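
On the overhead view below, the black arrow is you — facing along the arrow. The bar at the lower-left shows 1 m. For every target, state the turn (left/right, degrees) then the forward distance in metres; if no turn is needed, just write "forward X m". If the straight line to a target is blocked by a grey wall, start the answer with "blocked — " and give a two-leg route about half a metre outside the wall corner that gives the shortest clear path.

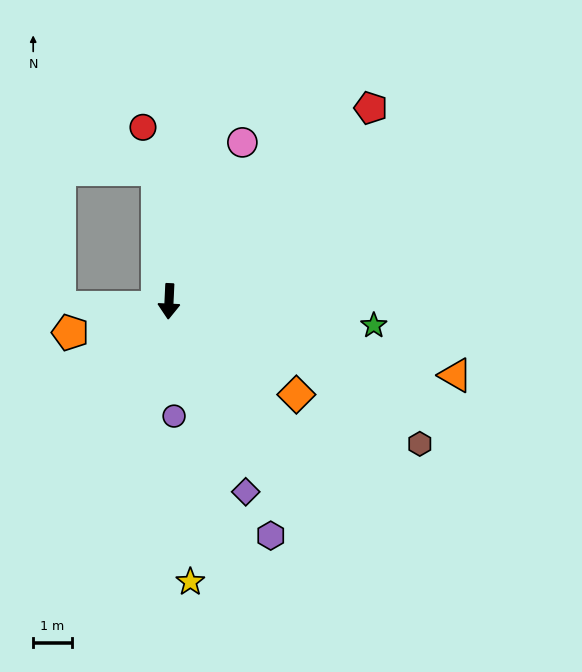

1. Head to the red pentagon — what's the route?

turn left 136°, forward 7.3 m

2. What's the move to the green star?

turn left 86°, forward 5.4 m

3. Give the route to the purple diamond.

turn left 25°, forward 5.3 m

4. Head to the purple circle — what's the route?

turn left 5°, forward 3.0 m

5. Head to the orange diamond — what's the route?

turn left 56°, forward 4.1 m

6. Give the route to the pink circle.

turn left 158°, forward 4.6 m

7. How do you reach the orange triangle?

turn left 78°, forward 7.7 m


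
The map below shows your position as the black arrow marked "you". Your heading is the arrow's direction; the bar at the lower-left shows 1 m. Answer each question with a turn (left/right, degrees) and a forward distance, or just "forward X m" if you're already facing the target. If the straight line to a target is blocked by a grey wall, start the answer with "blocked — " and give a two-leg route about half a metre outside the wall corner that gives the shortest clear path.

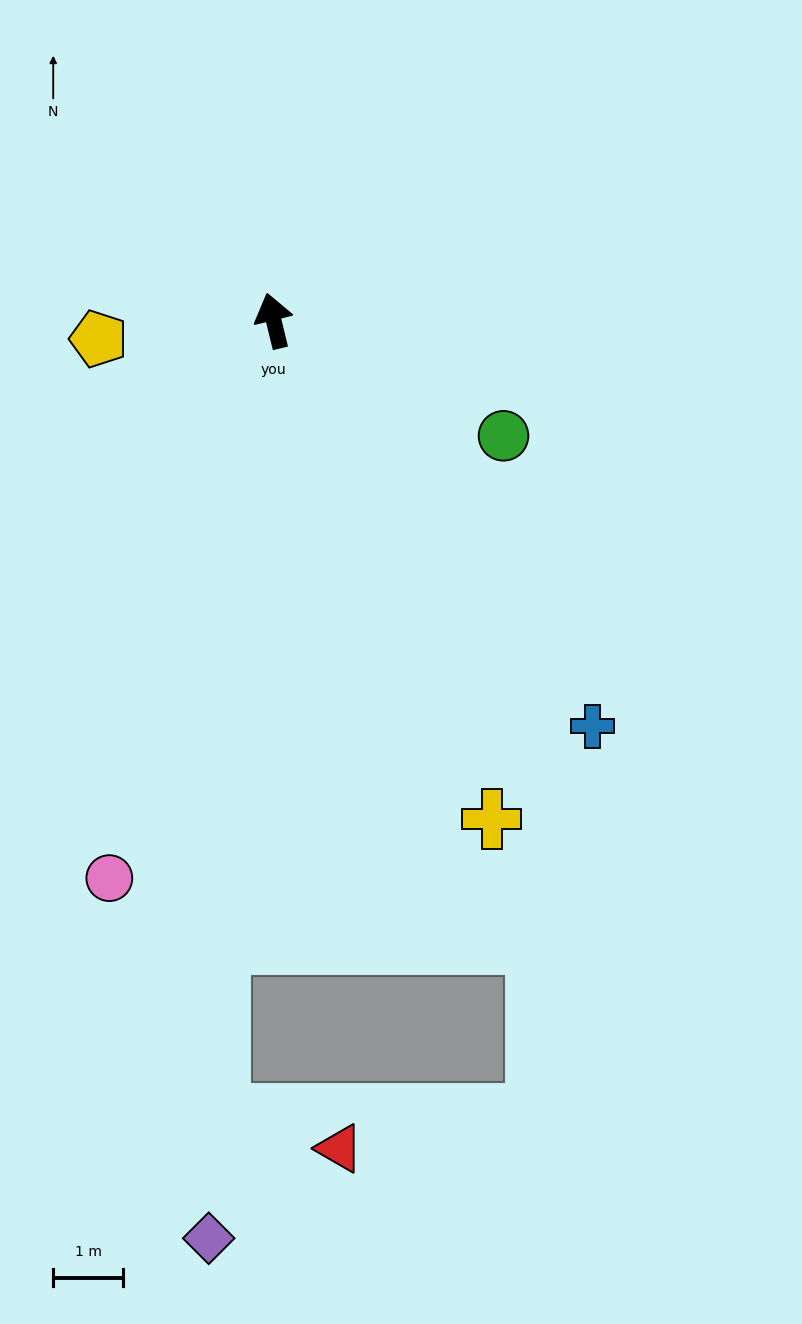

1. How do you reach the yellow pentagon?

turn left 82°, forward 2.5 m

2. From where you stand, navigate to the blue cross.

turn right 155°, forward 7.4 m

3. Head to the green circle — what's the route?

turn right 130°, forward 3.7 m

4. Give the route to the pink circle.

turn left 150°, forward 8.3 m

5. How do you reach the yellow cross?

turn right 170°, forward 7.8 m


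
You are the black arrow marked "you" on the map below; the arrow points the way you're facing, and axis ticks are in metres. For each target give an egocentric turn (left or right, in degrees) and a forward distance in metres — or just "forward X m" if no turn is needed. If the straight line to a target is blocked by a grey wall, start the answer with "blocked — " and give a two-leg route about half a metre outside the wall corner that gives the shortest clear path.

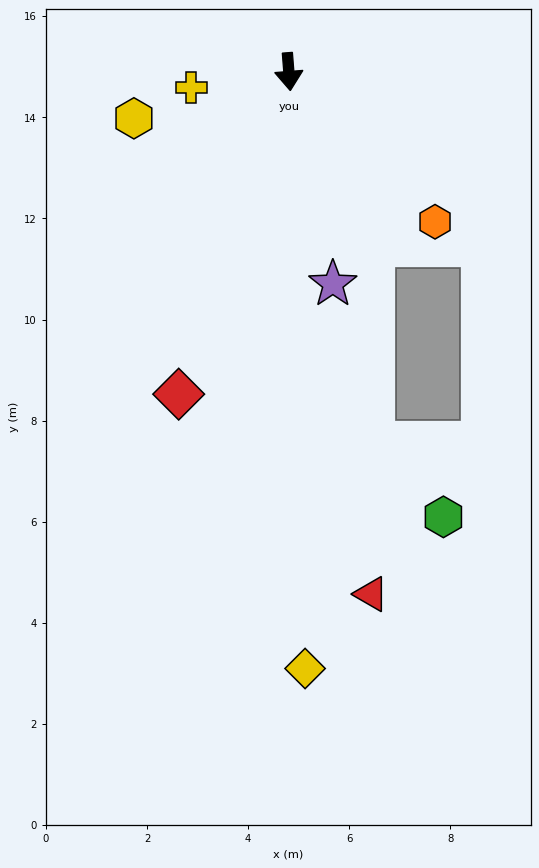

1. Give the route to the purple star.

turn left 7°, forward 4.3 m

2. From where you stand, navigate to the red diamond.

turn right 23°, forward 6.7 m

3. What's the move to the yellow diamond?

turn right 3°, forward 11.8 m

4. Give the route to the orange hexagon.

turn left 40°, forward 4.1 m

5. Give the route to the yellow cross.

turn right 85°, forward 2.0 m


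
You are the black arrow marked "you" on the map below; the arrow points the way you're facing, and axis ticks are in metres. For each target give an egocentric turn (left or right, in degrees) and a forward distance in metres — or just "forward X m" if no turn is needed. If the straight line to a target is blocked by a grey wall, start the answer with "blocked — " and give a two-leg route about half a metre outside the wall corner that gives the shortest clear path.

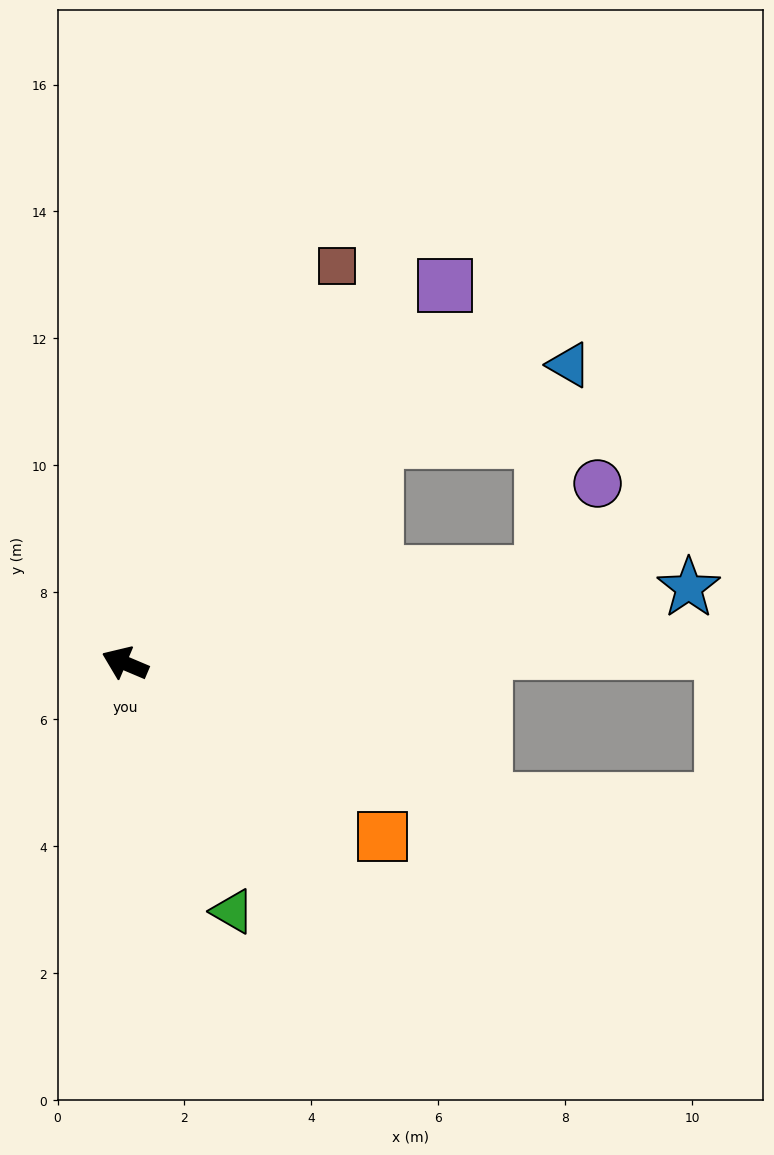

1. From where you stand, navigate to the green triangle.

turn left 136°, forward 4.3 m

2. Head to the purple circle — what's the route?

blocked — turn right 145°, forward 6.7 m, then turn left 46°, forward 1.7 m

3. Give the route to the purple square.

turn right 107°, forward 7.8 m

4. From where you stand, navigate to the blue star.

turn right 149°, forward 9.0 m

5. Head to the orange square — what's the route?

turn left 169°, forward 4.9 m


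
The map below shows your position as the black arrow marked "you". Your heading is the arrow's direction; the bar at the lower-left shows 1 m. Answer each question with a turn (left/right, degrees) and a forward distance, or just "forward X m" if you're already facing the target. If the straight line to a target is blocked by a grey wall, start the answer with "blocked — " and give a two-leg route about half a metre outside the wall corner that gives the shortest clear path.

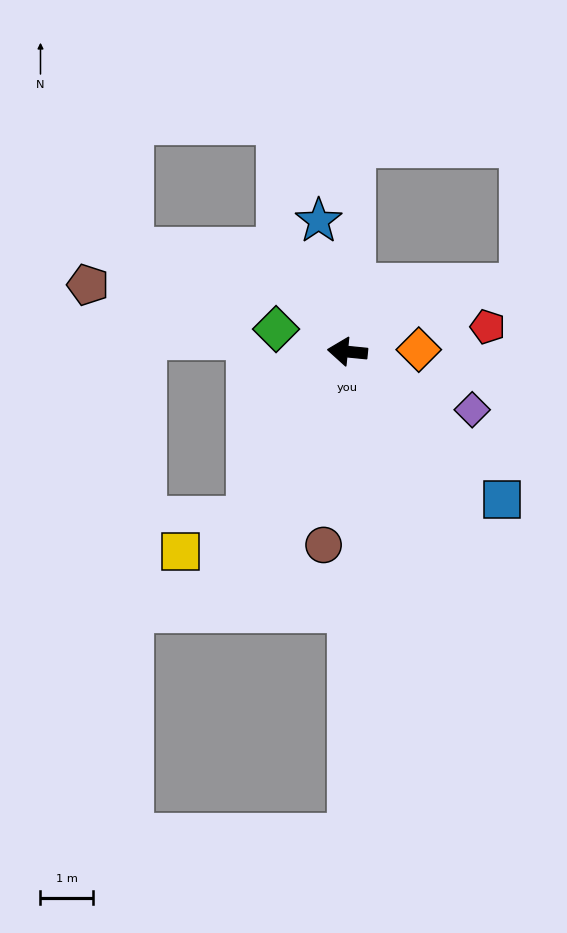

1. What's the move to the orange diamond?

turn right 173°, forward 1.4 m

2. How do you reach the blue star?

turn right 72°, forward 2.6 m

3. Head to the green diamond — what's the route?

turn right 12°, forward 1.4 m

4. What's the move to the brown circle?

turn left 89°, forward 3.7 m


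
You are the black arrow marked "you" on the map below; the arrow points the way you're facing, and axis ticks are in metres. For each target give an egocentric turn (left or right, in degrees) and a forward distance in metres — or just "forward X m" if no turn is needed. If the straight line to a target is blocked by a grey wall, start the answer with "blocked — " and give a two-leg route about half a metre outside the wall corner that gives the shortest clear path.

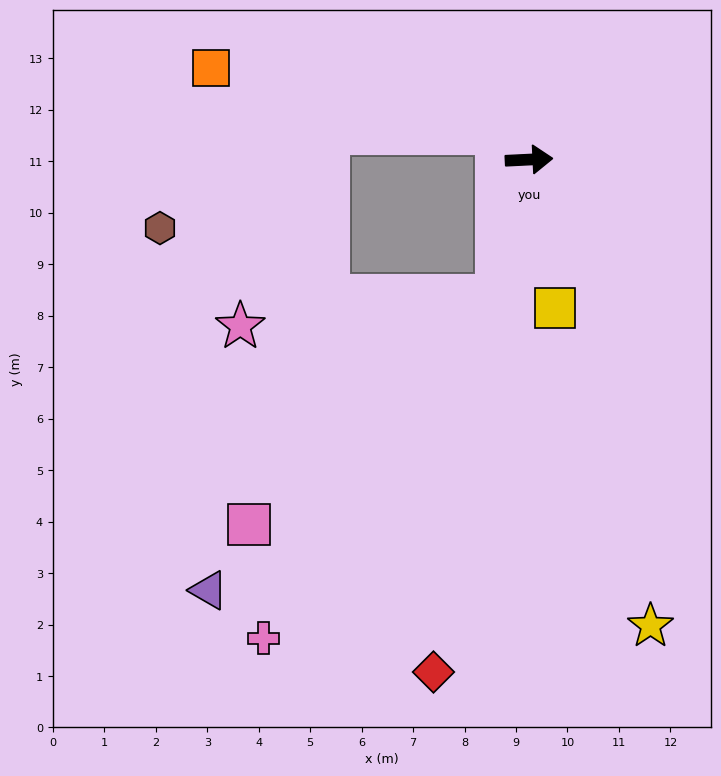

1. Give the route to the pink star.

blocked — turn right 106°, forward 2.7 m, then turn right 70°, forward 5.0 m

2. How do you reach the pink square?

blocked — turn right 106°, forward 2.7 m, then turn right 34°, forward 6.6 m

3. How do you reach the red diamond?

turn right 103°, forward 10.1 m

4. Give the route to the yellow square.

turn right 83°, forward 2.9 m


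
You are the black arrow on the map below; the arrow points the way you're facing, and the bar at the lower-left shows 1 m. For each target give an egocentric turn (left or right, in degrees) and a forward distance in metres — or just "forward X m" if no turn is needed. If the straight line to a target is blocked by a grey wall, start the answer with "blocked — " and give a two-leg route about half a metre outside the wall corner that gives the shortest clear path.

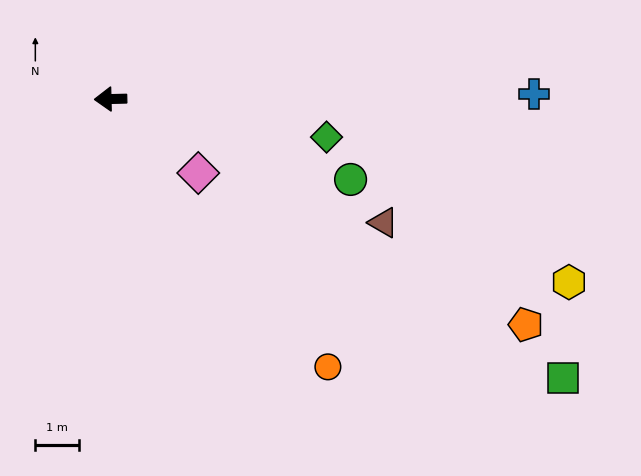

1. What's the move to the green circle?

turn left 160°, forward 5.8 m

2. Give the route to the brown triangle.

turn left 154°, forward 6.9 m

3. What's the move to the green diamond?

turn left 169°, forward 5.0 m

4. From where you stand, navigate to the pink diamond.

turn left 138°, forward 2.6 m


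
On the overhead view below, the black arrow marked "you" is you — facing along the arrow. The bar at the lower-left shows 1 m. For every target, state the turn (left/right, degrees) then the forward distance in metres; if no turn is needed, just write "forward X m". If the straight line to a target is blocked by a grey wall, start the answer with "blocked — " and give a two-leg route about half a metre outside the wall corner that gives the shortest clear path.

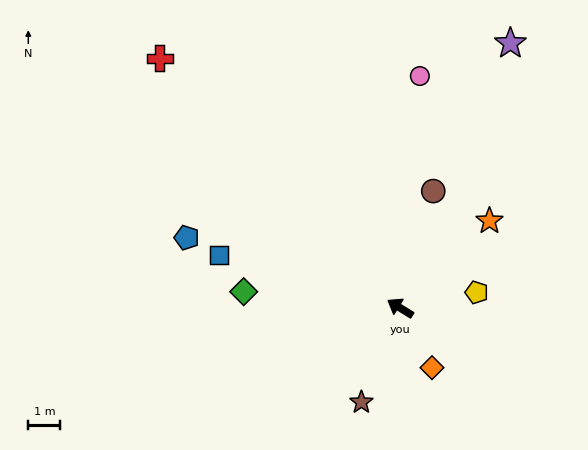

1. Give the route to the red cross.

turn right 14°, forward 10.8 m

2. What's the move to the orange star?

turn right 104°, forward 3.9 m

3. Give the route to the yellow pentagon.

turn right 137°, forward 2.4 m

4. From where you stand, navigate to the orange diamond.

turn left 150°, forward 2.1 m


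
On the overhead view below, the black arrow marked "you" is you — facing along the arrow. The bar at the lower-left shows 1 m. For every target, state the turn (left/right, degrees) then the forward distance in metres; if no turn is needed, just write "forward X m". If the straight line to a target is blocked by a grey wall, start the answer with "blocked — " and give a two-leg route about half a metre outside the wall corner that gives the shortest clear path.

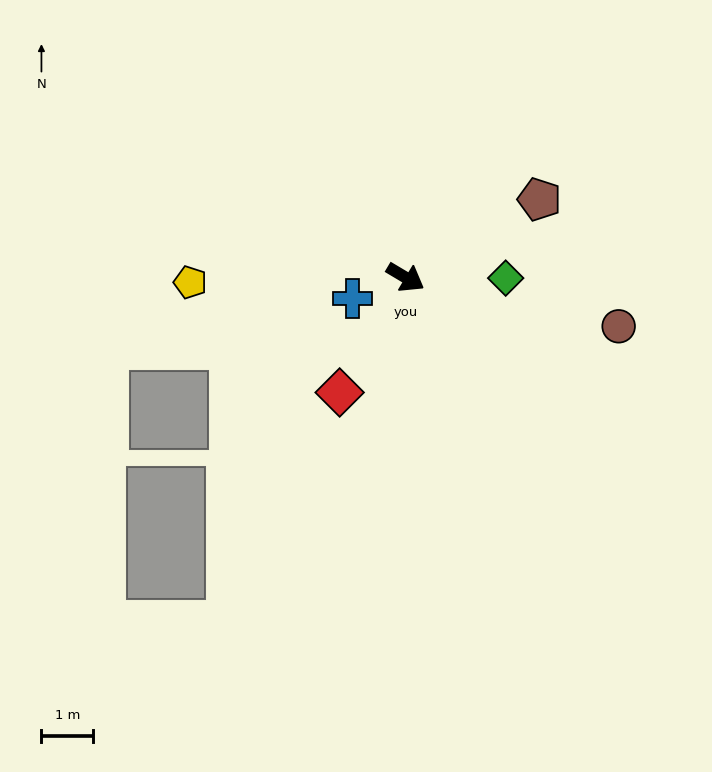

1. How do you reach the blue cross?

turn right 127°, forward 1.1 m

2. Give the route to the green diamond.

turn left 30°, forward 1.9 m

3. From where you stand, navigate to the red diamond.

turn right 89°, forward 2.6 m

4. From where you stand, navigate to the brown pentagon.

turn left 61°, forward 3.0 m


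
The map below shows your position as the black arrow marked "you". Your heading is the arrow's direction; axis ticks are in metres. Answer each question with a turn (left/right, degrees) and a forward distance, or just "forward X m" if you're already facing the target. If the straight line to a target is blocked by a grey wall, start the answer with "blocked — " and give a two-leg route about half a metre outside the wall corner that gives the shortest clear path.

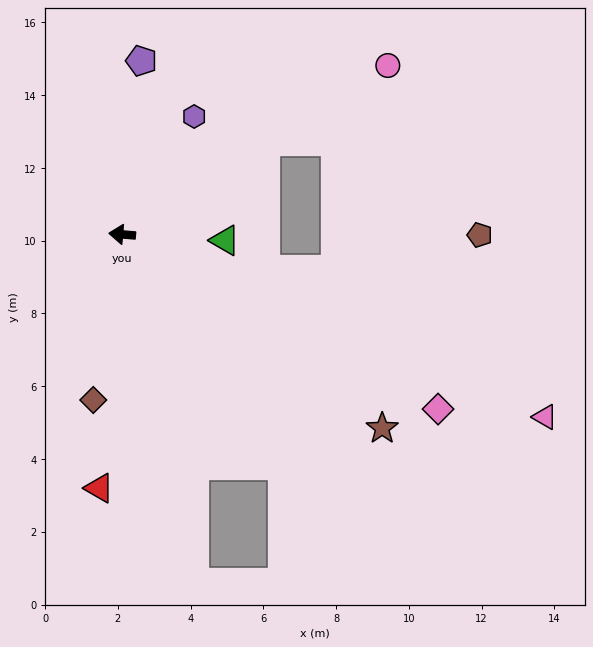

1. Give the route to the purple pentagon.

turn right 91°, forward 4.8 m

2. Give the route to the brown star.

turn left 148°, forward 8.9 m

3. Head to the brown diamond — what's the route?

turn left 85°, forward 4.6 m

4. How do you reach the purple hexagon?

turn right 117°, forward 3.8 m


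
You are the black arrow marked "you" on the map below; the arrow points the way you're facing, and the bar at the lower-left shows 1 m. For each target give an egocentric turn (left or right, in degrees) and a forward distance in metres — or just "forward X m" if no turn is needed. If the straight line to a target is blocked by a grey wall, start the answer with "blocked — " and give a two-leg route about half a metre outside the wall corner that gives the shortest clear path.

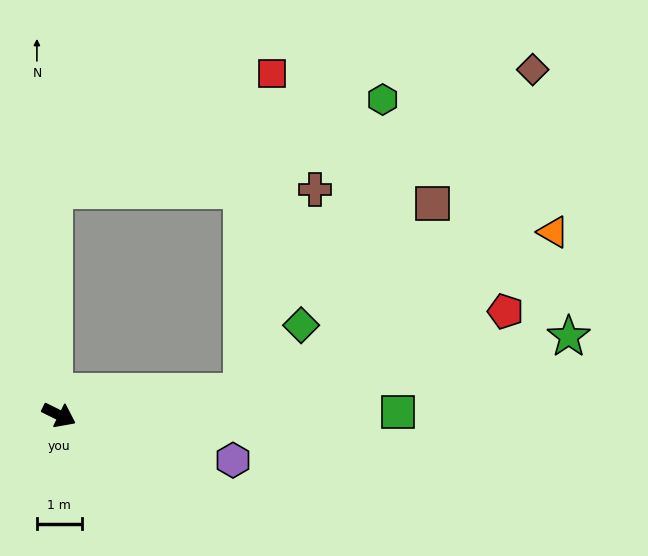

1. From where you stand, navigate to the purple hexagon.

turn left 12°, forward 4.0 m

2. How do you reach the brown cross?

blocked — turn left 33°, forward 4.1 m, then turn left 64°, forward 4.8 m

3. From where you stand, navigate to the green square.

turn left 27°, forward 7.5 m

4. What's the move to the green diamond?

blocked — turn left 33°, forward 4.1 m, then turn left 42°, forward 2.0 m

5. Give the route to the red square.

blocked — turn left 33°, forward 4.1 m, then turn left 78°, forward 7.1 m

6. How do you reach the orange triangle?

blocked — turn left 33°, forward 4.1 m, then turn left 21°, forward 7.8 m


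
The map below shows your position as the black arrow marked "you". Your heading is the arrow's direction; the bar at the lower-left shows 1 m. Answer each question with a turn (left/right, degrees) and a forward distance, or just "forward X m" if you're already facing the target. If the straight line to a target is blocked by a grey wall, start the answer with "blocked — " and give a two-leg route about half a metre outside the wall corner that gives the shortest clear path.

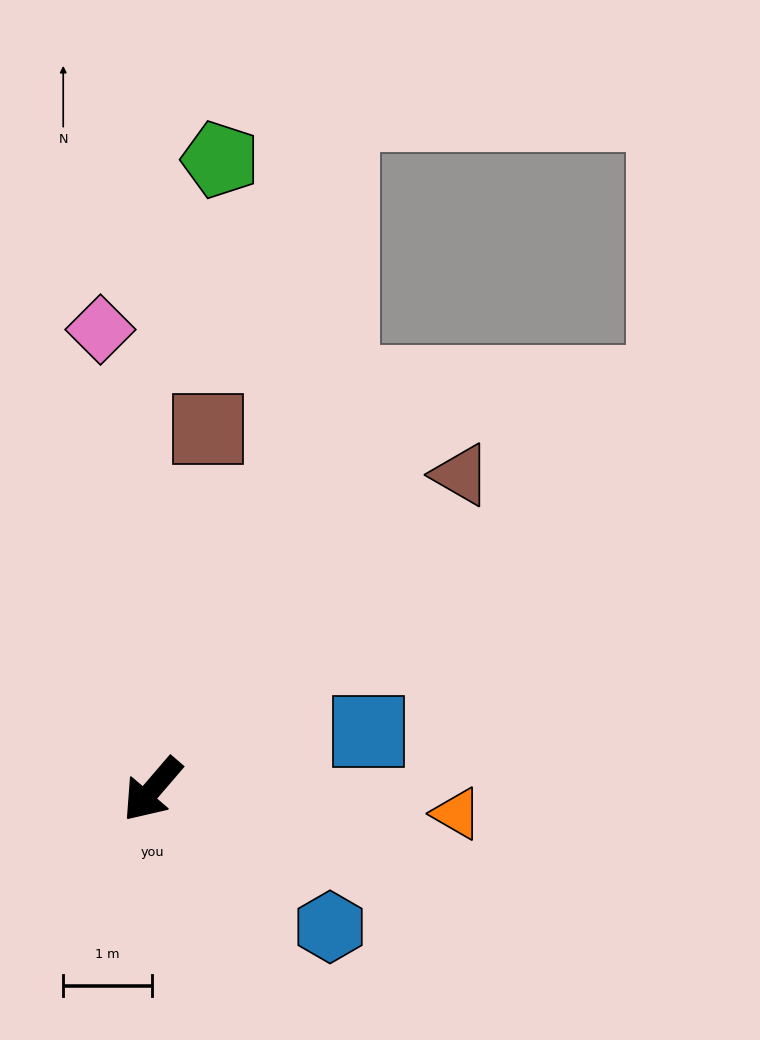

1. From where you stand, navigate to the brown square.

turn right 148°, forward 4.1 m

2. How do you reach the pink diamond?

turn right 133°, forward 5.2 m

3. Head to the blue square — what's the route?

turn left 146°, forward 2.5 m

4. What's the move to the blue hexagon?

turn left 93°, forward 2.5 m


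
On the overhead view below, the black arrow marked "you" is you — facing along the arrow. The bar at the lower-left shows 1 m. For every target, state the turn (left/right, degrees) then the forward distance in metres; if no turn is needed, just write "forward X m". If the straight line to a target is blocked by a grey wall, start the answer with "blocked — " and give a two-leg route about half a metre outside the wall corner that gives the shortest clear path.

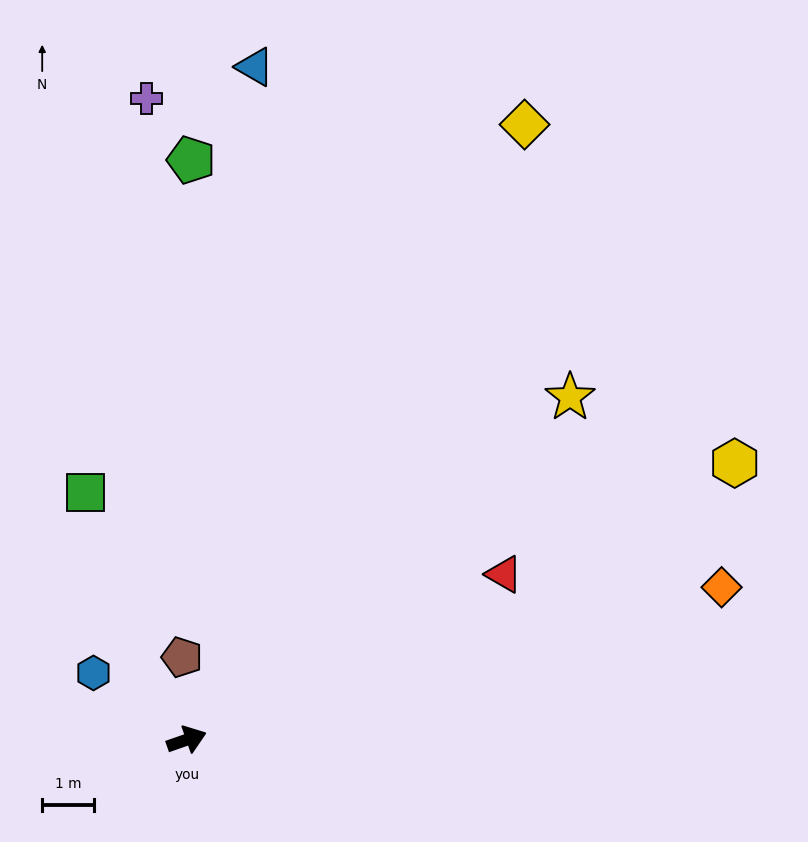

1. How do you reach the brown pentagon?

turn left 74°, forward 1.6 m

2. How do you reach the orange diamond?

turn right 3°, forward 10.7 m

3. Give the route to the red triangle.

turn left 8°, forward 6.9 m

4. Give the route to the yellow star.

turn left 22°, forward 9.9 m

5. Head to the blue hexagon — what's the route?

turn left 125°, forward 2.2 m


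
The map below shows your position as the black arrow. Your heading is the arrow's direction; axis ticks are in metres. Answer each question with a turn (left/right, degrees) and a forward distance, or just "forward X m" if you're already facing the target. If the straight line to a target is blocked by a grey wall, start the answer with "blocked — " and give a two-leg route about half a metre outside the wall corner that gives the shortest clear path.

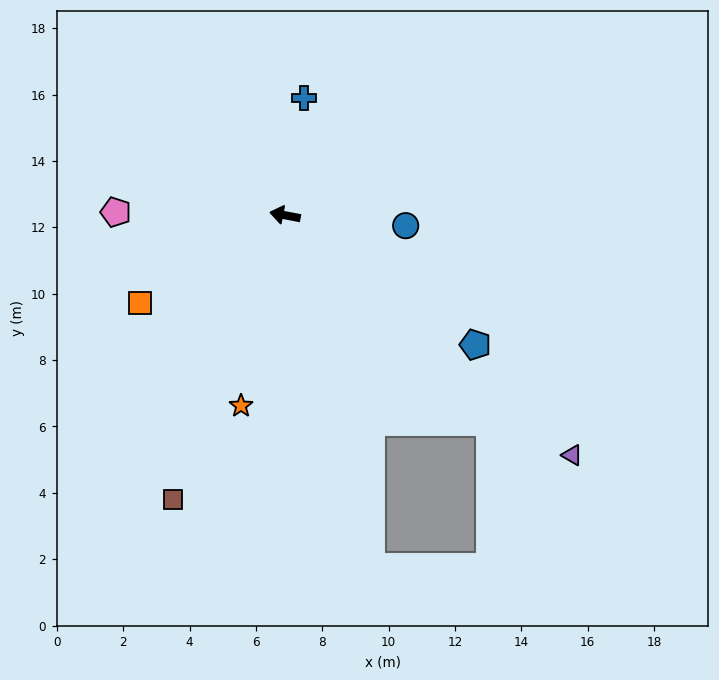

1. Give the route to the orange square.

turn left 42°, forward 5.1 m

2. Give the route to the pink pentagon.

turn left 10°, forward 5.1 m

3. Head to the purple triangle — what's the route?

turn left 151°, forward 11.3 m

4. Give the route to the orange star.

turn left 88°, forward 5.9 m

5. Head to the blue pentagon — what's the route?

turn left 157°, forward 6.9 m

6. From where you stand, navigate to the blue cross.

turn right 88°, forward 3.6 m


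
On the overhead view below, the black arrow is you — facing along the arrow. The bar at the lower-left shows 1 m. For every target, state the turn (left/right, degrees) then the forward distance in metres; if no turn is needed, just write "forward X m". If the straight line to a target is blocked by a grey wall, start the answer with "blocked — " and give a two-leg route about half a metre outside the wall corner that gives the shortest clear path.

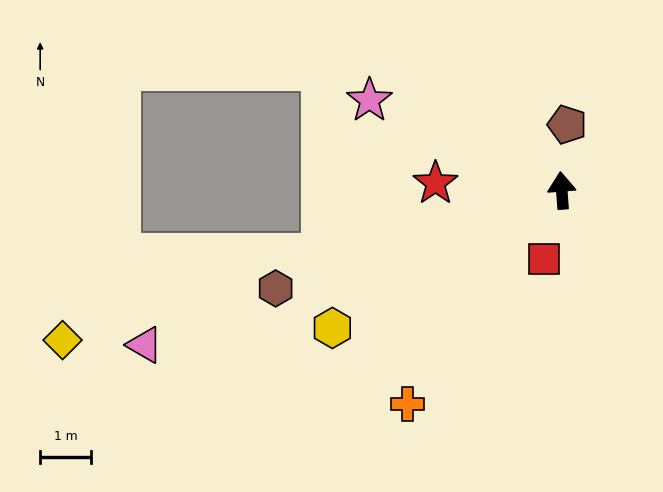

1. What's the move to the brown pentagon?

turn right 9°, forward 1.3 m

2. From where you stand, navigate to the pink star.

turn left 61°, forward 4.2 m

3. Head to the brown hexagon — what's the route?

turn left 105°, forward 6.0 m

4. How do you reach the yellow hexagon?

turn left 117°, forward 5.3 m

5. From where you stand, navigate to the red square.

turn left 161°, forward 1.4 m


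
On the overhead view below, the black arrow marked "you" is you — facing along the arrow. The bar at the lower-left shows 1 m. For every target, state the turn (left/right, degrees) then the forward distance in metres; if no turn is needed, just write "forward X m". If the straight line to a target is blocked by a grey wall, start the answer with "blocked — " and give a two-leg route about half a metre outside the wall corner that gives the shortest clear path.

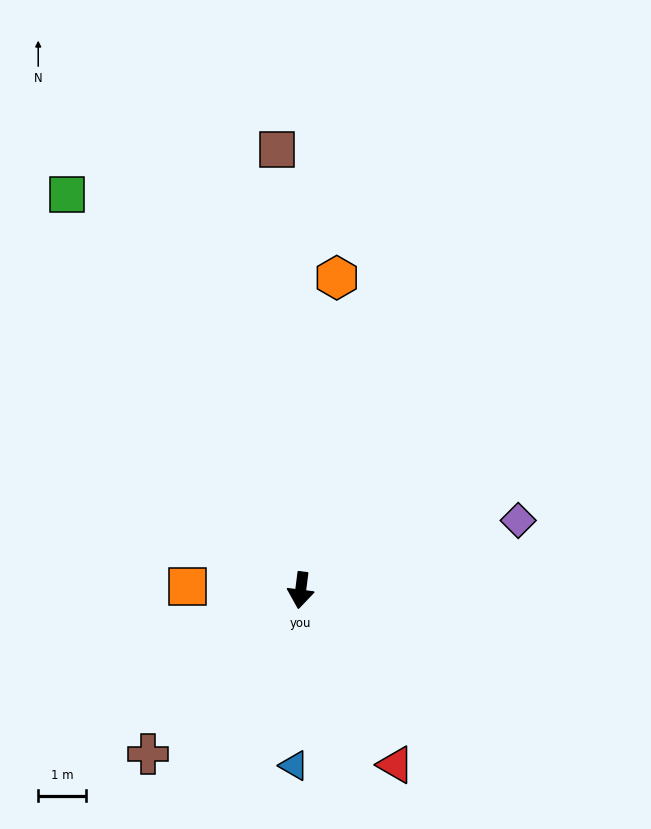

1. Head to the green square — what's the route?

turn right 142°, forward 9.5 m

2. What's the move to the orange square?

turn right 85°, forward 2.3 m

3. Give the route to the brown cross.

turn right 36°, forward 4.6 m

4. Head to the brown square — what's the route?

turn right 170°, forward 9.1 m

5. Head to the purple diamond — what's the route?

turn left 115°, forward 4.7 m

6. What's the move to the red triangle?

turn left 36°, forward 4.1 m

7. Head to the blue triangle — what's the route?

turn left 5°, forward 3.6 m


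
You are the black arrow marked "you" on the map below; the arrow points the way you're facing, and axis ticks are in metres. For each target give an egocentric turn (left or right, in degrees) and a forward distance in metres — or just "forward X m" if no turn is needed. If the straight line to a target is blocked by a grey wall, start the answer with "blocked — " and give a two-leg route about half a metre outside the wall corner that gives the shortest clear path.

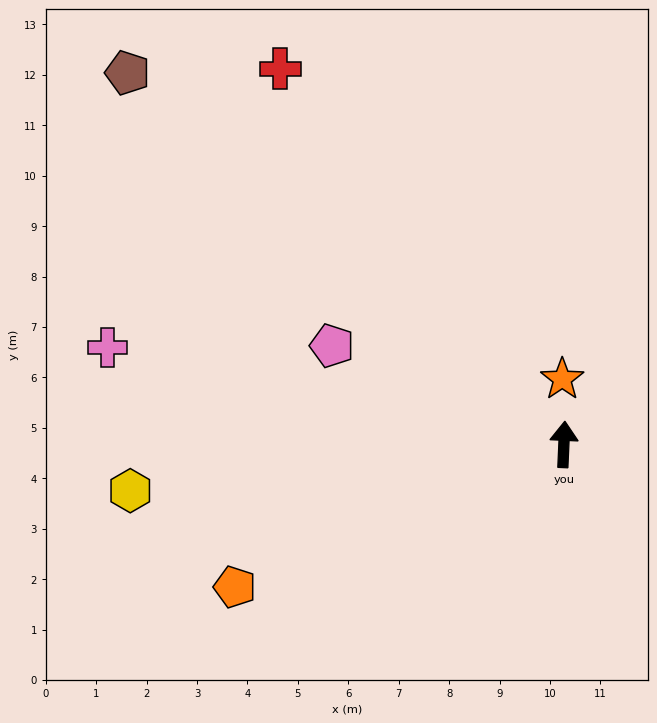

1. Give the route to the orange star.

turn left 4°, forward 1.3 m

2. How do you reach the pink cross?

turn left 81°, forward 9.3 m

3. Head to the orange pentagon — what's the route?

turn left 116°, forward 7.1 m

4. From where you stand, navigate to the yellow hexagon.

turn left 99°, forward 8.6 m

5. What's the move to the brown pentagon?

turn left 52°, forward 11.4 m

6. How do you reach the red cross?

turn left 40°, forward 9.3 m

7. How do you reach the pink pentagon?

turn left 69°, forward 5.0 m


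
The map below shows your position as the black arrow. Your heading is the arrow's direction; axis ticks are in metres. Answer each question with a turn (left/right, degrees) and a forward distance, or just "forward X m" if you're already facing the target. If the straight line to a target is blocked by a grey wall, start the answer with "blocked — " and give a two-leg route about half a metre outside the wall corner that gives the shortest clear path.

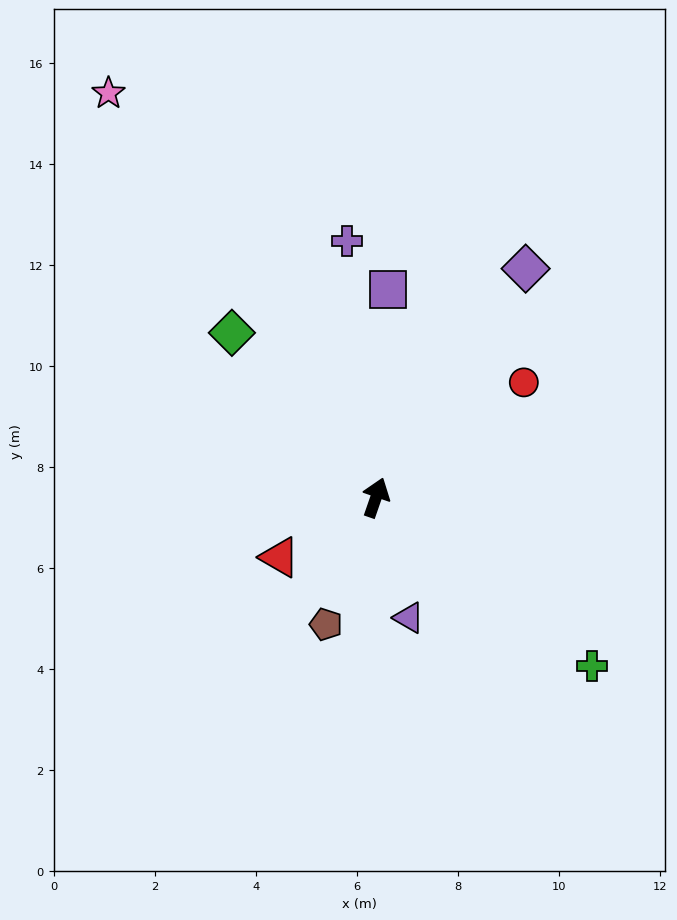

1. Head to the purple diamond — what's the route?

turn right 14°, forward 5.4 m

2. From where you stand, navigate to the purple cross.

turn left 26°, forward 5.1 m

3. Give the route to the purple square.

turn left 16°, forward 4.1 m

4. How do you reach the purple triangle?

turn right 146°, forward 2.5 m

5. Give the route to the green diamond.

turn left 60°, forward 4.3 m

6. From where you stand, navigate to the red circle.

turn right 33°, forward 3.7 m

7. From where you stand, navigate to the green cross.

turn right 109°, forward 5.4 m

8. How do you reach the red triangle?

turn left 141°, forward 2.2 m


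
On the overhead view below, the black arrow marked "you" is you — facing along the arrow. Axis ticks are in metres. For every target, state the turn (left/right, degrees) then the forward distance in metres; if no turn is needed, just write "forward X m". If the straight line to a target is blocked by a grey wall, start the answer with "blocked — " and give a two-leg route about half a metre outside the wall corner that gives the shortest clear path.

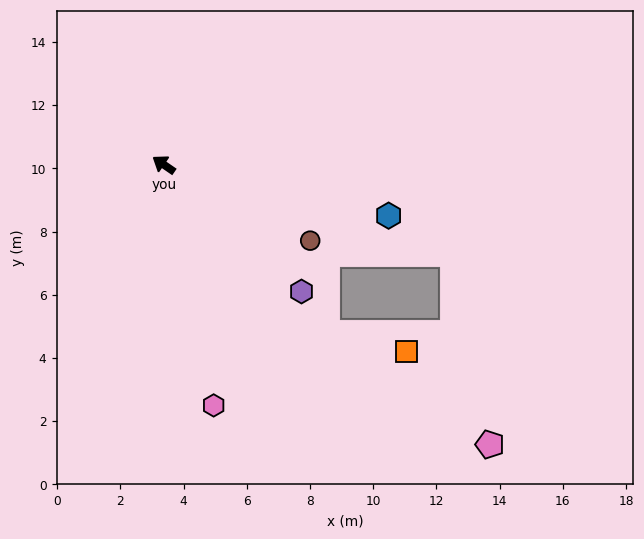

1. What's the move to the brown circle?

turn right 173°, forward 5.2 m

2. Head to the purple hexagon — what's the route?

turn left 172°, forward 5.9 m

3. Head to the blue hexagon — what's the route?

turn right 158°, forward 7.3 m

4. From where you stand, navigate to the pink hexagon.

turn left 136°, forward 7.8 m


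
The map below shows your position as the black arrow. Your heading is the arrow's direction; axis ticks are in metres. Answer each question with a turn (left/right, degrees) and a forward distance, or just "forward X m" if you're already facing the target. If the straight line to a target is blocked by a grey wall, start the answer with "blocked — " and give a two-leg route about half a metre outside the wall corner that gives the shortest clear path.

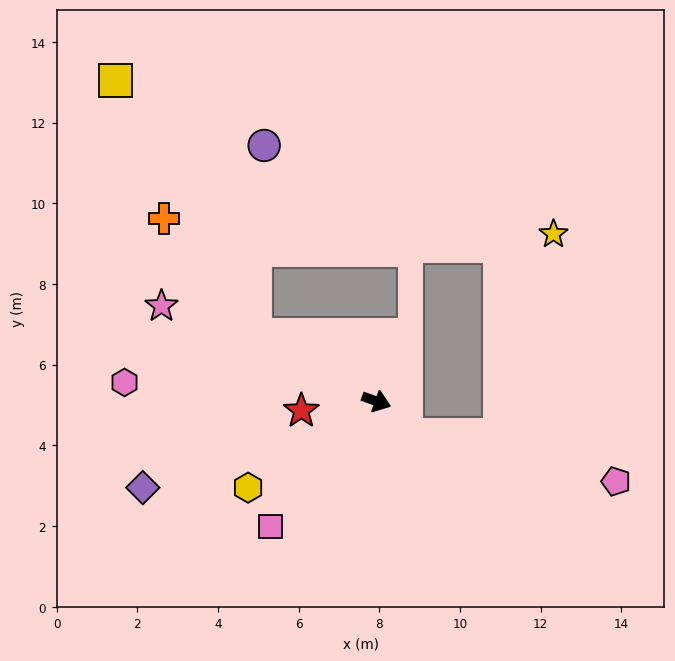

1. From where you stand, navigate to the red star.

turn right 153°, forward 1.9 m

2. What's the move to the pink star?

turn left 176°, forward 5.8 m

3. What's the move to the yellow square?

blocked — turn left 171°, forward 3.4 m, then turn right 33°, forward 7.2 m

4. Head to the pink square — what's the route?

turn right 111°, forward 4.1 m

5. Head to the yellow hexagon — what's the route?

turn right 126°, forward 3.8 m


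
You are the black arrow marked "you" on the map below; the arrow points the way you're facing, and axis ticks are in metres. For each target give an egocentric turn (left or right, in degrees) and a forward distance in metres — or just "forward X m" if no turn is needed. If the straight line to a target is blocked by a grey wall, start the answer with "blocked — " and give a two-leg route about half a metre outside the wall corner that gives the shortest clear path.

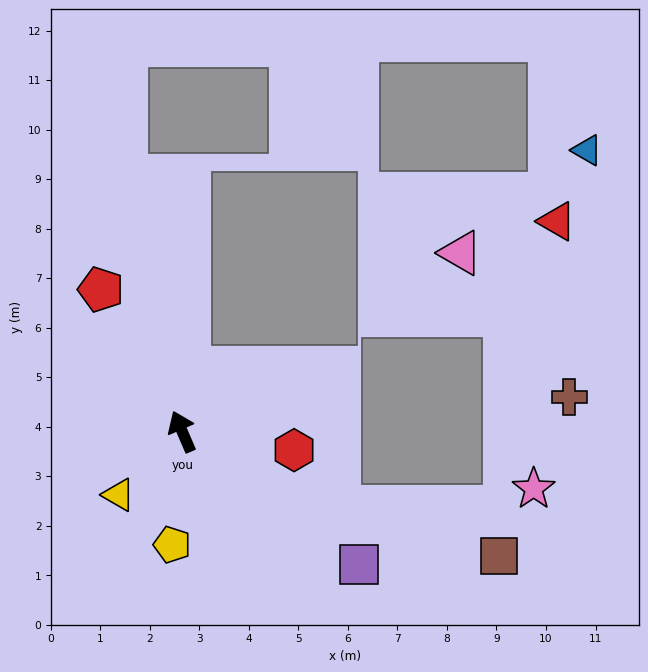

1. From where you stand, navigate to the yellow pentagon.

turn left 152°, forward 2.3 m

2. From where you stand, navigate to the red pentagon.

turn left 6°, forward 3.3 m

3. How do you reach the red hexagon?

turn right 123°, forward 2.3 m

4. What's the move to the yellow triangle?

turn left 112°, forward 1.8 m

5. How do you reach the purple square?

turn right 150°, forward 4.5 m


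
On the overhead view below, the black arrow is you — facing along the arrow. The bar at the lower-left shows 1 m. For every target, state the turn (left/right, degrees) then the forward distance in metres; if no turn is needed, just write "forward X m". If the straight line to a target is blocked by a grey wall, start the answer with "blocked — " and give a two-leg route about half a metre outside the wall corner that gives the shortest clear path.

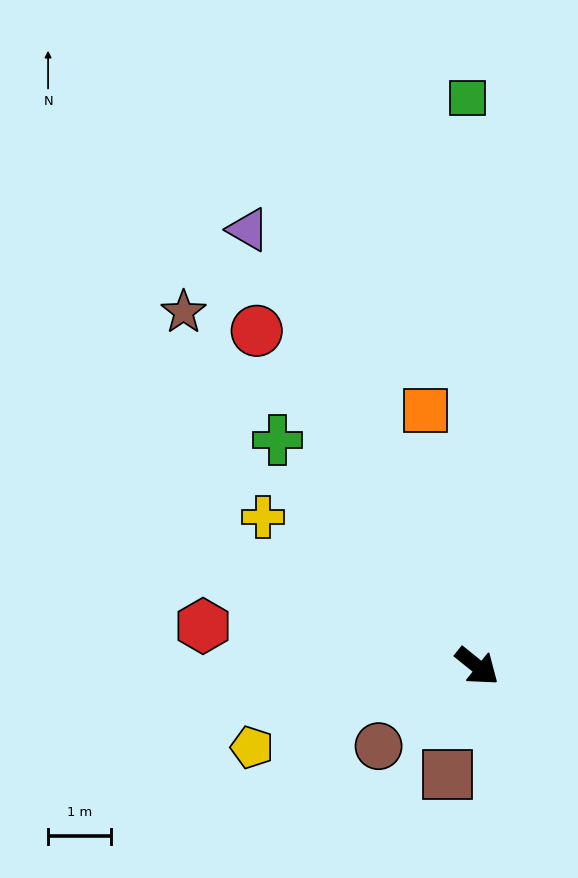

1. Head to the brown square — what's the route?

turn right 67°, forward 1.8 m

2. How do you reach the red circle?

turn left 162°, forward 6.4 m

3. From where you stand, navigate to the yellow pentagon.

turn right 121°, forward 3.8 m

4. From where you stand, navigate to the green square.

turn left 130°, forward 9.0 m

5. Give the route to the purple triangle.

turn left 157°, forward 7.8 m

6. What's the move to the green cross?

turn left 170°, forward 4.8 m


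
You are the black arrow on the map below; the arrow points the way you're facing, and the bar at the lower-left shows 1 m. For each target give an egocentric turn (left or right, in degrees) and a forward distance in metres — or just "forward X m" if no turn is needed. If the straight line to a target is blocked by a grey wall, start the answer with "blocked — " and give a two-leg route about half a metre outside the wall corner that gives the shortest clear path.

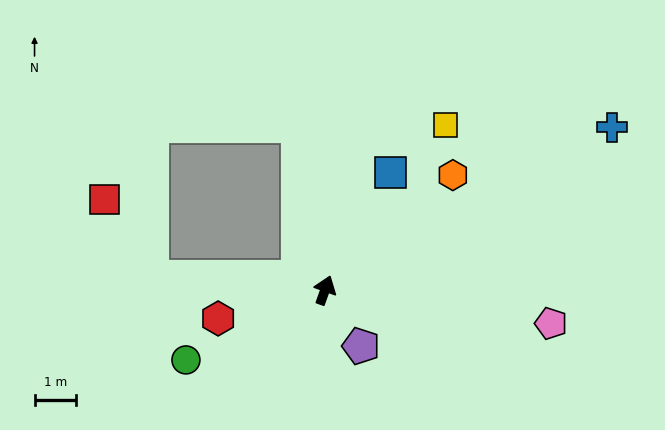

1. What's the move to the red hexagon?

turn left 125°, forward 2.7 m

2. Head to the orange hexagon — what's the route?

turn right 28°, forward 4.1 m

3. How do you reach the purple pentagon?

turn right 128°, forward 1.6 m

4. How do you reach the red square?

blocked — turn left 106°, forward 4.2 m, then turn right 55°, forward 2.2 m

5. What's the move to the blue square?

turn right 9°, forward 3.2 m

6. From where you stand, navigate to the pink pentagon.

turn right 79°, forward 5.5 m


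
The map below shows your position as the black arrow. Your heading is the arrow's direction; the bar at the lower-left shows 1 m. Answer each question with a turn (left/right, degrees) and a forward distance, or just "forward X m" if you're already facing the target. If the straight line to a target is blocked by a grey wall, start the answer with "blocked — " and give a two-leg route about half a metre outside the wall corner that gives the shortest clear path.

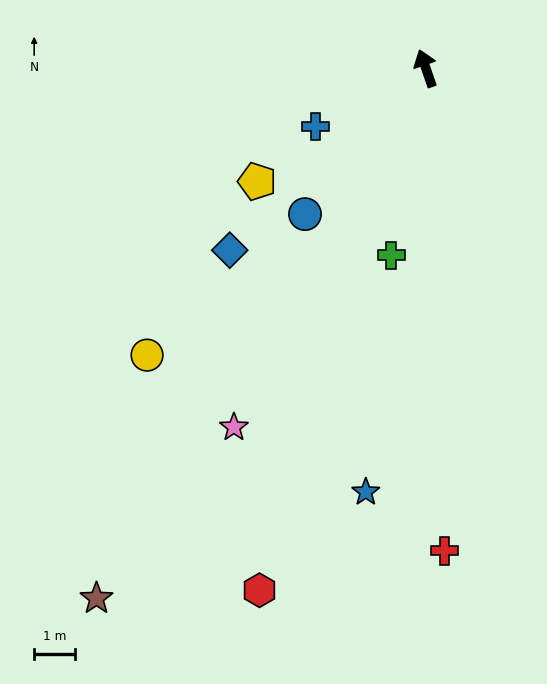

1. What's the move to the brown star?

turn left 129°, forward 15.3 m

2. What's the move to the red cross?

turn left 163°, forward 11.8 m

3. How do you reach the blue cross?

turn left 99°, forward 3.1 m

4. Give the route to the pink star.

turn left 133°, forward 10.0 m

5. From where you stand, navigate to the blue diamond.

turn left 114°, forward 6.6 m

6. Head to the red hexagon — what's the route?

turn left 143°, forward 13.4 m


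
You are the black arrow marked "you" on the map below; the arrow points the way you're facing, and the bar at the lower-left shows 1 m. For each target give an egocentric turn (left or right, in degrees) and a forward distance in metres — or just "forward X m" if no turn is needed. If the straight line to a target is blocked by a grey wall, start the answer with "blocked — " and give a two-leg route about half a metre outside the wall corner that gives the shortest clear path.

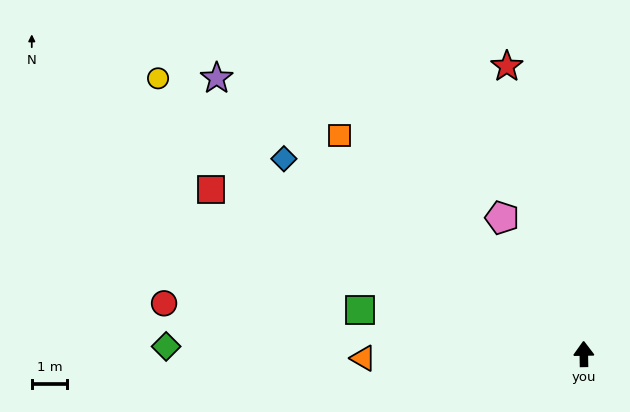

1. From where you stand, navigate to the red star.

turn left 14°, forward 8.4 m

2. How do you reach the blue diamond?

turn left 56°, forward 10.1 m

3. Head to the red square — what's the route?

turn left 65°, forward 11.5 m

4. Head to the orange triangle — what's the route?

turn left 90°, forward 6.3 m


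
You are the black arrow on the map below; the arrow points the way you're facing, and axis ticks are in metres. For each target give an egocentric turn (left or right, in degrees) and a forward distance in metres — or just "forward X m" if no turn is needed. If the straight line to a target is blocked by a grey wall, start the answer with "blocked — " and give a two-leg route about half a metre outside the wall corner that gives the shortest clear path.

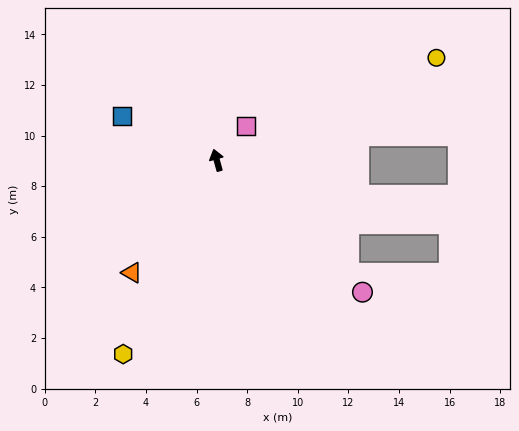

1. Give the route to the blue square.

turn left 49°, forward 4.1 m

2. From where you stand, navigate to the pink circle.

turn right 148°, forward 7.8 m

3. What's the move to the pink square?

turn right 56°, forward 1.8 m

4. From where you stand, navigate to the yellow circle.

turn right 81°, forward 9.6 m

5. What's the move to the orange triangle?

turn left 127°, forward 5.6 m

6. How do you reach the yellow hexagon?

turn left 139°, forward 8.5 m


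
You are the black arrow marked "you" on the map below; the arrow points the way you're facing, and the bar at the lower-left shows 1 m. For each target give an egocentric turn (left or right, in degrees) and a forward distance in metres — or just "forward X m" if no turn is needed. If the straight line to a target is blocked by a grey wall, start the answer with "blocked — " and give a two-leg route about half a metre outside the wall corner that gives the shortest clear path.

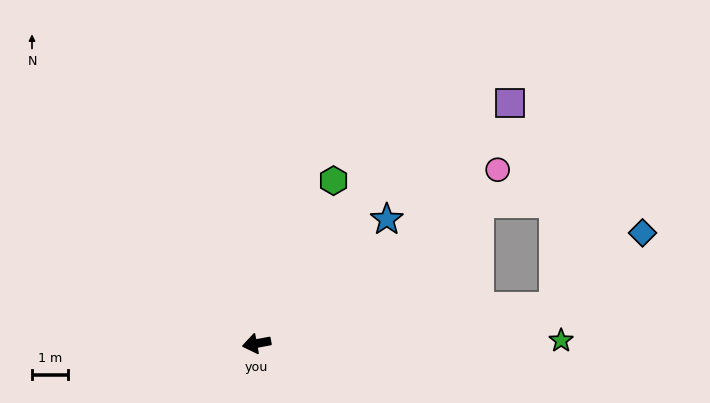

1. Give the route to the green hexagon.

turn right 126°, forward 4.9 m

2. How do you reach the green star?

turn left 170°, forward 8.4 m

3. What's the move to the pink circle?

turn right 155°, forward 8.2 m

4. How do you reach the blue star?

turn right 147°, forward 4.9 m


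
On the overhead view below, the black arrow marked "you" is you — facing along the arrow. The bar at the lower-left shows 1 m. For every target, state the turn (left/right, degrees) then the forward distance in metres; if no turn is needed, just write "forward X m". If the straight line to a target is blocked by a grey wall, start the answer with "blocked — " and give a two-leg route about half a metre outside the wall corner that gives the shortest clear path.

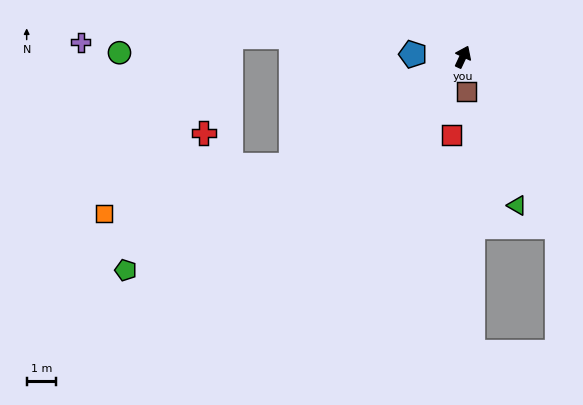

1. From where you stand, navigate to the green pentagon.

turn left 147°, forward 13.4 m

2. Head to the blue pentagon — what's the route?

turn left 112°, forward 1.7 m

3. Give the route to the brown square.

turn right 149°, forward 1.2 m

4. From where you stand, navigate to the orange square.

blocked — turn left 147°, forward 6.8 m, then turn right 17°, forward 6.5 m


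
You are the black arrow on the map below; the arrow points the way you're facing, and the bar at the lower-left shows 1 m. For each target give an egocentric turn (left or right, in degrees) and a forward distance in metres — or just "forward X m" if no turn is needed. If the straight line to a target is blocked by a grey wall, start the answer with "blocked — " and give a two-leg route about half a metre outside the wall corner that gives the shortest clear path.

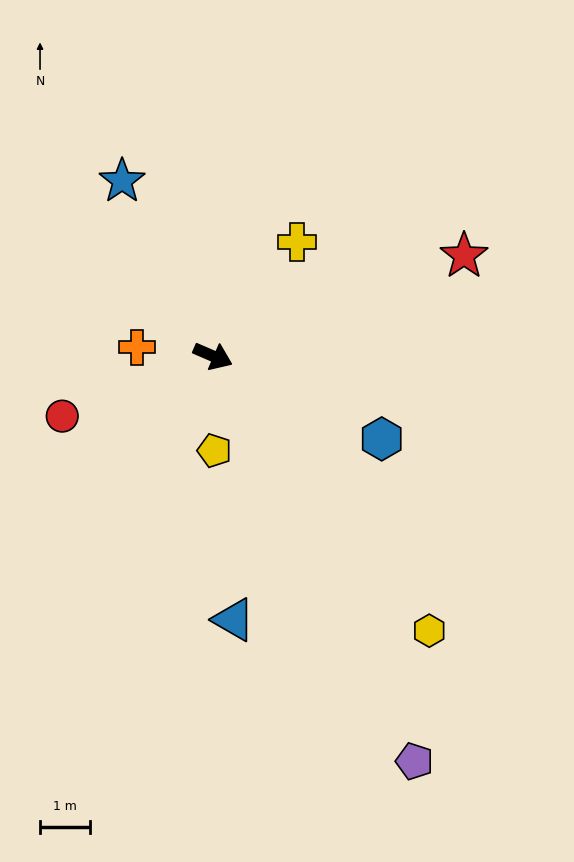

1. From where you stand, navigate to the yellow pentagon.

turn right 66°, forward 1.9 m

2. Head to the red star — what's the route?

turn left 45°, forward 5.4 m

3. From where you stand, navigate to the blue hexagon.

turn right 3°, forward 3.7 m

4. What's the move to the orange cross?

turn right 163°, forward 1.5 m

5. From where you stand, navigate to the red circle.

turn right 135°, forward 3.2 m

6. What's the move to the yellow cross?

turn left 77°, forward 2.8 m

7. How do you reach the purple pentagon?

turn right 40°, forward 9.0 m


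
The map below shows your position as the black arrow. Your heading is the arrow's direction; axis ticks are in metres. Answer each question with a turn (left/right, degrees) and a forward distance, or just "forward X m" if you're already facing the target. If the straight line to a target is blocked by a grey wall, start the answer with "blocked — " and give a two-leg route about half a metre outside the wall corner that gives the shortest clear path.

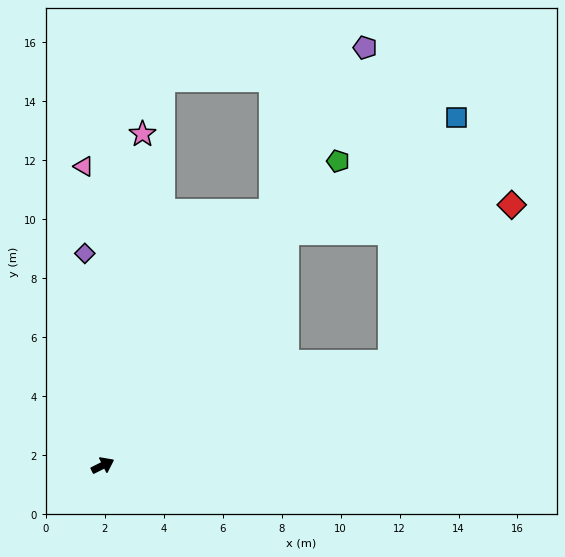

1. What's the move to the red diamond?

blocked — turn right 7°, forward 10.4 m, then turn left 33°, forward 6.7 m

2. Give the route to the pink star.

turn left 57°, forward 11.3 m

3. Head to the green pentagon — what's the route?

turn left 26°, forward 13.1 m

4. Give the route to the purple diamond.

turn left 68°, forward 7.2 m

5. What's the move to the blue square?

blocked — turn left 25°, forward 10.0 m, then turn right 18°, forward 7.0 m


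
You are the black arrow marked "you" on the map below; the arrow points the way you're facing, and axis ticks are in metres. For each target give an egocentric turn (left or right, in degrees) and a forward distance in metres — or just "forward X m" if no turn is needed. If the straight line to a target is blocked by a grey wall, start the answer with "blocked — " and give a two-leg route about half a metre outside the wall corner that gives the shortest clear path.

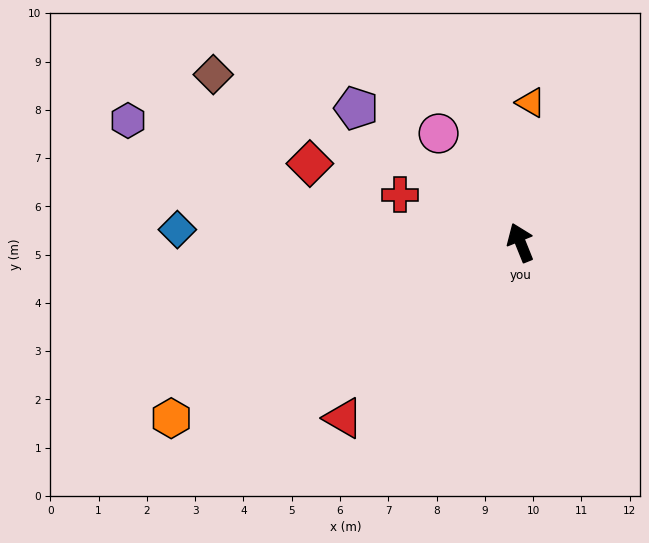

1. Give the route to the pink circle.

turn left 15°, forward 2.8 m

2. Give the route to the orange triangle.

turn right 26°, forward 2.9 m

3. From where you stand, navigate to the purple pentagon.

turn left 29°, forward 4.4 m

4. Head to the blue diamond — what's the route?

turn left 66°, forward 7.1 m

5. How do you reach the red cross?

turn left 46°, forward 2.7 m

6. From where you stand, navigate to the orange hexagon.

turn left 95°, forward 8.1 m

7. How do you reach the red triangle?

turn left 113°, forward 5.2 m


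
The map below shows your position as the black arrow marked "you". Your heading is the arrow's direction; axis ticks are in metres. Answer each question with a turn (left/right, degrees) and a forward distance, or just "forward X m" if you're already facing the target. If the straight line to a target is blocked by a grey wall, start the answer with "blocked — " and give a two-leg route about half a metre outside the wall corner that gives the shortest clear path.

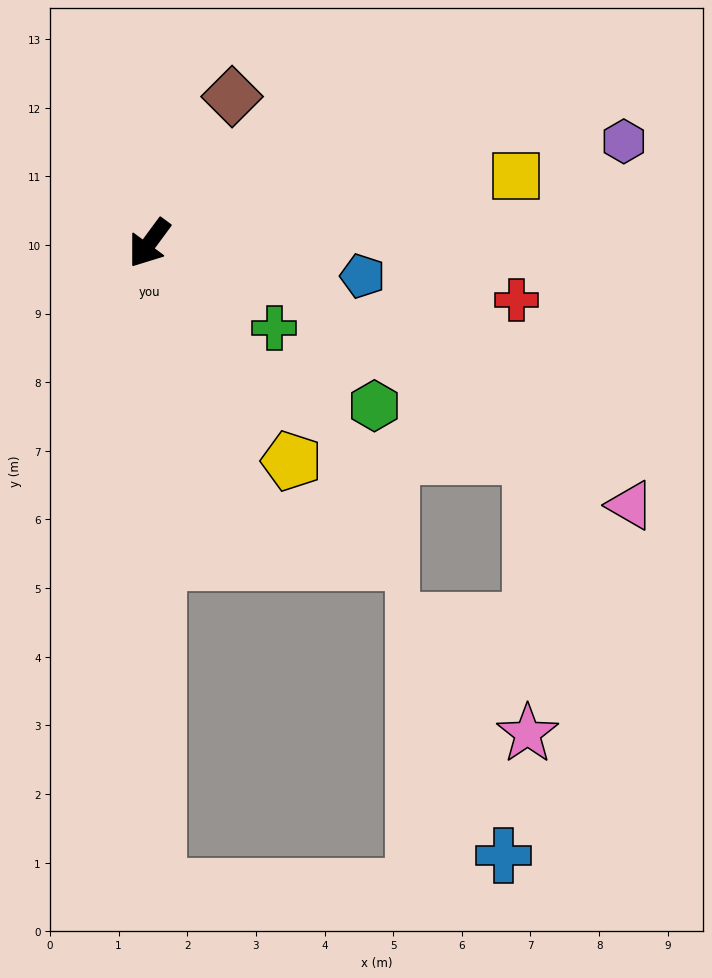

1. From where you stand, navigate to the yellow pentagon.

turn left 70°, forward 3.8 m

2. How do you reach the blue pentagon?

turn left 118°, forward 3.1 m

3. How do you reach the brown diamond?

turn right 173°, forward 2.5 m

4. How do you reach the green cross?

turn left 92°, forward 2.2 m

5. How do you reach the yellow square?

turn left 137°, forward 5.4 m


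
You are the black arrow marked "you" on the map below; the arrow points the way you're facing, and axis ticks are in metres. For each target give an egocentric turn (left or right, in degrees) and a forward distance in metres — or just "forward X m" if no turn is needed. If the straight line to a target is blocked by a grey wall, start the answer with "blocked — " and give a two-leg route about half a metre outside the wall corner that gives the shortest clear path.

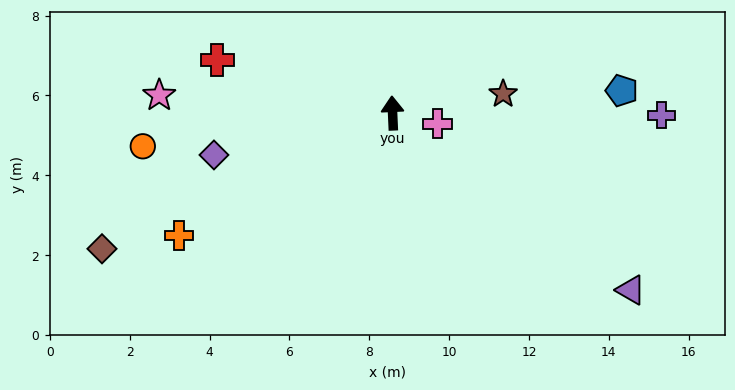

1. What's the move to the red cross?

turn left 71°, forward 4.6 m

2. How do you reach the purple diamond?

turn left 101°, forward 4.6 m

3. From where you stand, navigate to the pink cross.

turn right 106°, forward 1.2 m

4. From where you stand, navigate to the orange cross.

turn left 117°, forward 6.2 m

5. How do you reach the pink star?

turn left 83°, forward 5.9 m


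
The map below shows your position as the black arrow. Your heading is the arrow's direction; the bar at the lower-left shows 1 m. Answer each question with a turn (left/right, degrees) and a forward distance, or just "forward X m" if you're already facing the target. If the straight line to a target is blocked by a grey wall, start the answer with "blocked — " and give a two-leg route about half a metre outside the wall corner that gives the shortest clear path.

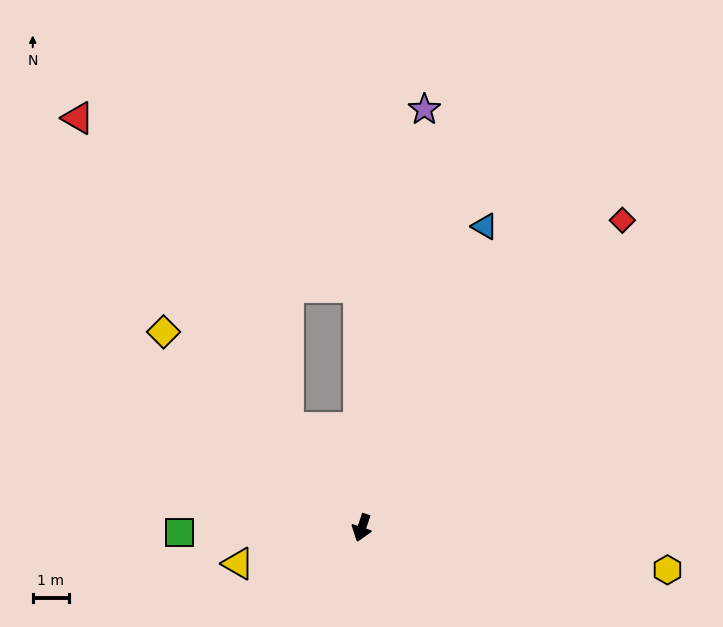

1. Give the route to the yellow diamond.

turn right 116°, forward 7.8 m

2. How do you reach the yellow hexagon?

turn left 101°, forward 8.6 m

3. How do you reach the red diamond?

turn left 158°, forward 11.2 m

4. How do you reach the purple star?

turn right 170°, forward 11.8 m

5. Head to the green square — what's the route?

turn right 70°, forward 5.1 m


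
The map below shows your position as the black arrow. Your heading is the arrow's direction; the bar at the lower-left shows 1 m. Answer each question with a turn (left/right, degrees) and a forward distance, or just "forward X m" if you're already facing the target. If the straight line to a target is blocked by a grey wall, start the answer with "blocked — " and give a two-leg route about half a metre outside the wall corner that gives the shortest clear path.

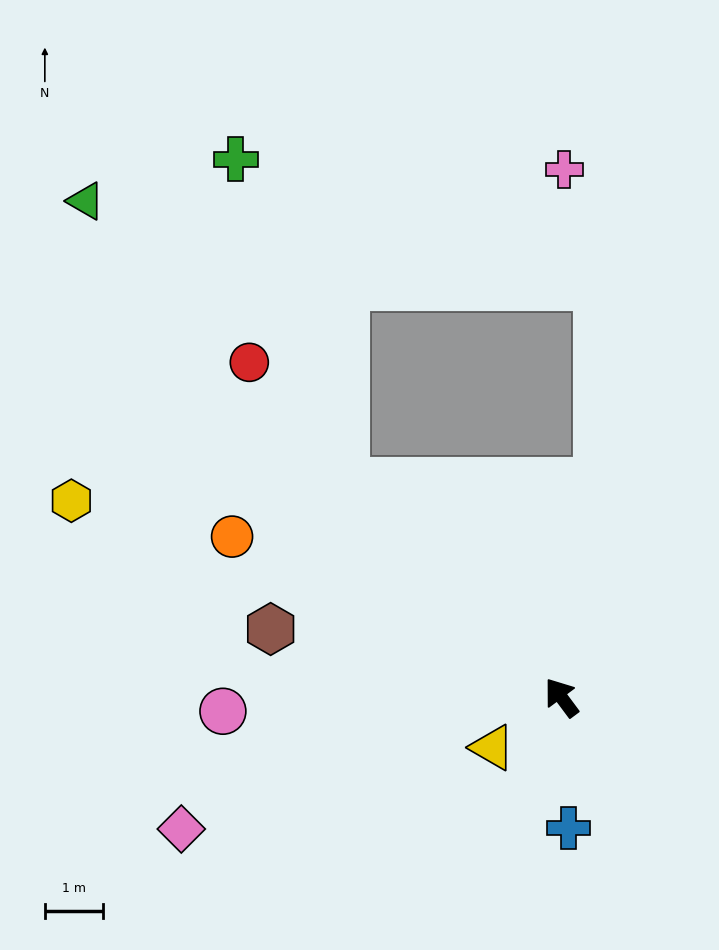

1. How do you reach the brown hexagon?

turn left 40°, forward 5.1 m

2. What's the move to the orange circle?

turn left 27°, forward 6.3 m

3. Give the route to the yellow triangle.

turn left 89°, forward 1.5 m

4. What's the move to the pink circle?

turn left 56°, forward 5.8 m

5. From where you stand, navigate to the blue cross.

turn left 146°, forward 2.3 m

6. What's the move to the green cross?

blocked — turn left 9°, forward 5.3 m, then turn right 27°, forward 5.9 m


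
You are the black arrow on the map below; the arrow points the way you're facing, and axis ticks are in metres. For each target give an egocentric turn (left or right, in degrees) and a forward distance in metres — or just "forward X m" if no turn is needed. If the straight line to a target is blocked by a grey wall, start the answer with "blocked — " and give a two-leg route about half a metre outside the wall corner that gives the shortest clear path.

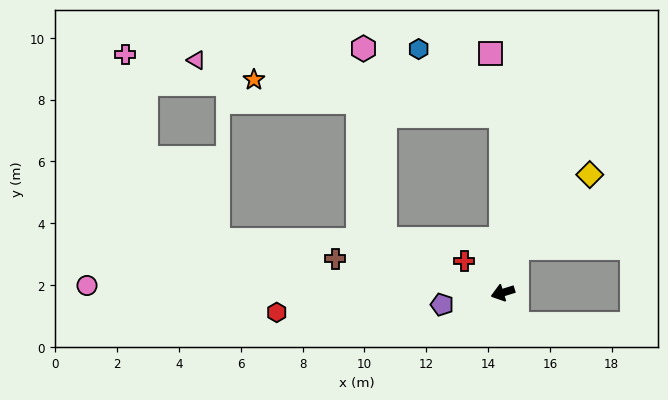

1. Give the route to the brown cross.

turn right 29°, forward 5.5 m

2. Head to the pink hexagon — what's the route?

blocked — turn right 107°, forward 5.8 m, then turn left 64°, forward 5.0 m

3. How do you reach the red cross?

turn right 57°, forward 1.6 m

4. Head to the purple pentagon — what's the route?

turn right 6°, forward 2.0 m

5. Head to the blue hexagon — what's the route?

blocked — turn right 107°, forward 5.8 m, then turn left 51°, forward 3.4 m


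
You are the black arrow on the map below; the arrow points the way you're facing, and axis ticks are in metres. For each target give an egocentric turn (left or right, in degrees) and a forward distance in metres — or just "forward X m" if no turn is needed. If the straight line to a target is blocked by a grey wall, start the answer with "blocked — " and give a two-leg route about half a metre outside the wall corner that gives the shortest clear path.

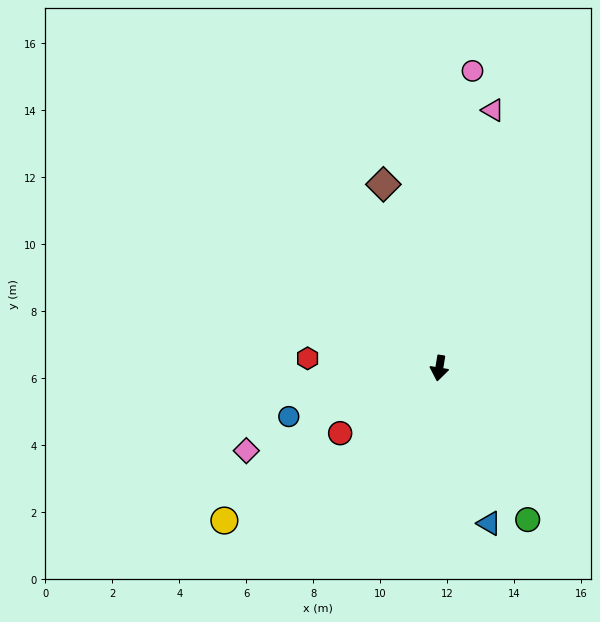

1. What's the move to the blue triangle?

turn left 27°, forward 4.9 m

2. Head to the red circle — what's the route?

turn right 48°, forward 3.5 m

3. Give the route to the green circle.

turn left 39°, forward 5.2 m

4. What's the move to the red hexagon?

turn right 85°, forward 3.9 m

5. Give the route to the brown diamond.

turn right 154°, forward 5.7 m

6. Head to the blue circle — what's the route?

turn right 63°, forward 4.7 m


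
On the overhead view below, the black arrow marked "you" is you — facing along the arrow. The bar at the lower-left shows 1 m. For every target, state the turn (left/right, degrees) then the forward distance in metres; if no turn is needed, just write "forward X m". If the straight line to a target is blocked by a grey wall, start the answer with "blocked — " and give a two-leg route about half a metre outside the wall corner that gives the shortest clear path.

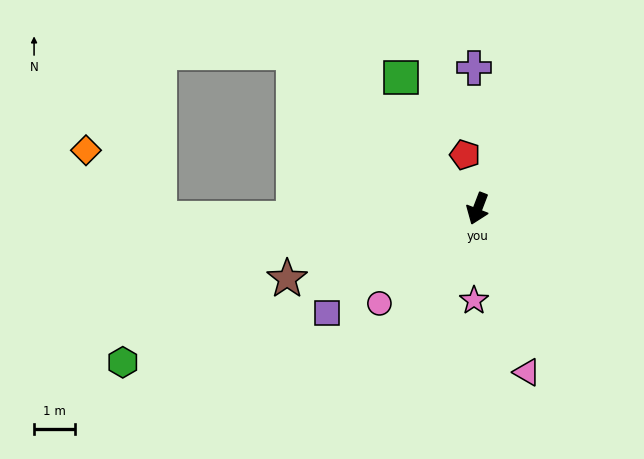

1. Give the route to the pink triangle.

turn left 38°, forward 4.2 m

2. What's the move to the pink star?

turn left 19°, forward 2.2 m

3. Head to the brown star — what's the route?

turn right 49°, forward 5.0 m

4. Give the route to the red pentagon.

turn right 146°, forward 1.4 m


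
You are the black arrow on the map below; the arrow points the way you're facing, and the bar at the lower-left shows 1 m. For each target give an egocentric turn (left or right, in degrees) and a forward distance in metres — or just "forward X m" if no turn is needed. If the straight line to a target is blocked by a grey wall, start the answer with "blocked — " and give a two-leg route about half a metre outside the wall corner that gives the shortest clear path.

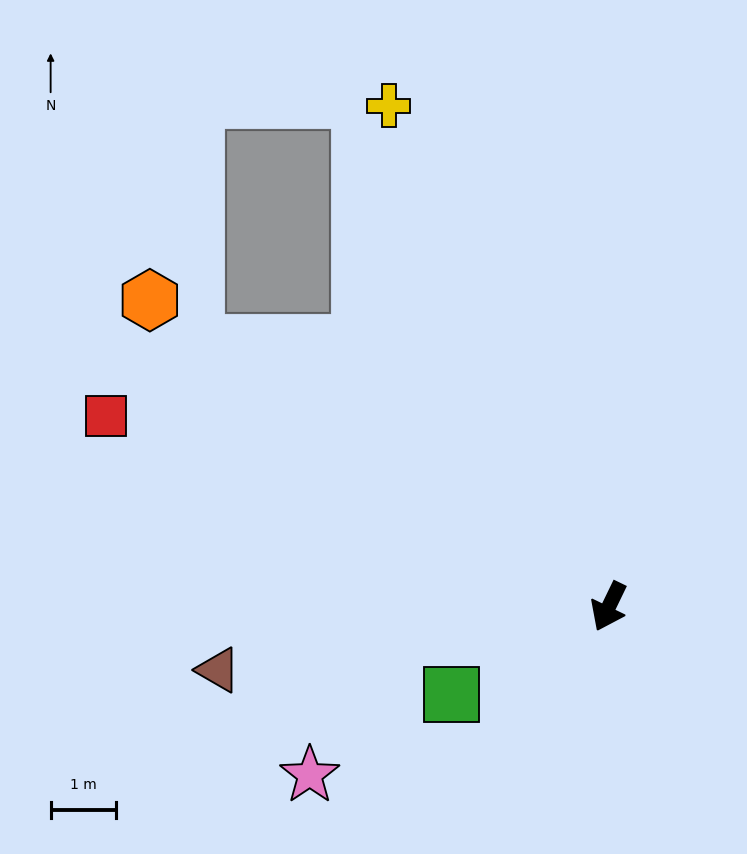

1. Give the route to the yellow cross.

turn right 130°, forward 8.3 m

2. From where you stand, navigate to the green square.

turn right 35°, forward 2.7 m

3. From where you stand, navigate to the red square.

turn right 85°, forward 8.2 m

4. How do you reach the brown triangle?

turn right 55°, forward 6.0 m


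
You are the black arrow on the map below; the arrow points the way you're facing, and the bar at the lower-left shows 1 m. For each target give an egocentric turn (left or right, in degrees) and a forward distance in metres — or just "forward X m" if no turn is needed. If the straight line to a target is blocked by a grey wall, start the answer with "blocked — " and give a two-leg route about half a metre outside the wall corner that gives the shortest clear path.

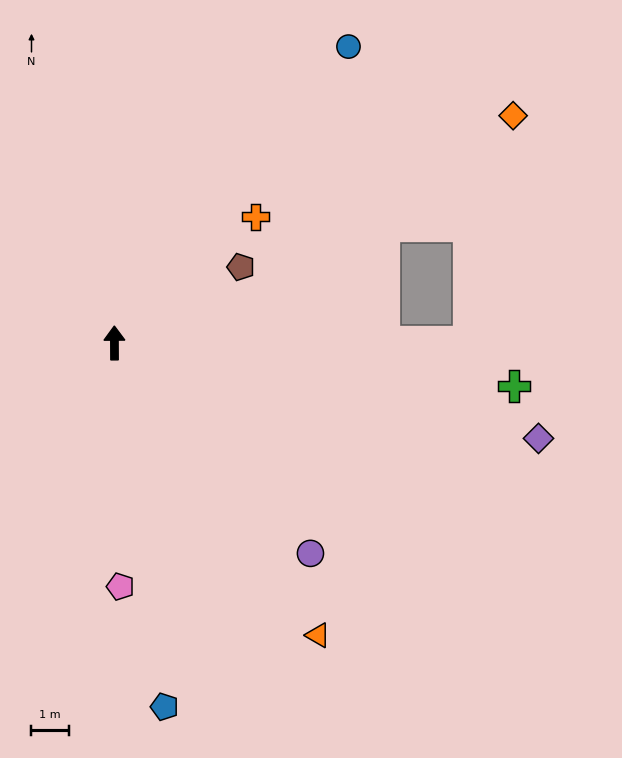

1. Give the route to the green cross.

turn right 96°, forward 10.7 m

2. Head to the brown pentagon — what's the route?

turn right 59°, forward 3.9 m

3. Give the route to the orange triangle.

turn right 145°, forward 9.5 m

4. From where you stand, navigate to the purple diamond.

turn right 103°, forward 11.6 m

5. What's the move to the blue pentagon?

turn right 172°, forward 9.8 m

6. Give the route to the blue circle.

turn right 39°, forward 10.1 m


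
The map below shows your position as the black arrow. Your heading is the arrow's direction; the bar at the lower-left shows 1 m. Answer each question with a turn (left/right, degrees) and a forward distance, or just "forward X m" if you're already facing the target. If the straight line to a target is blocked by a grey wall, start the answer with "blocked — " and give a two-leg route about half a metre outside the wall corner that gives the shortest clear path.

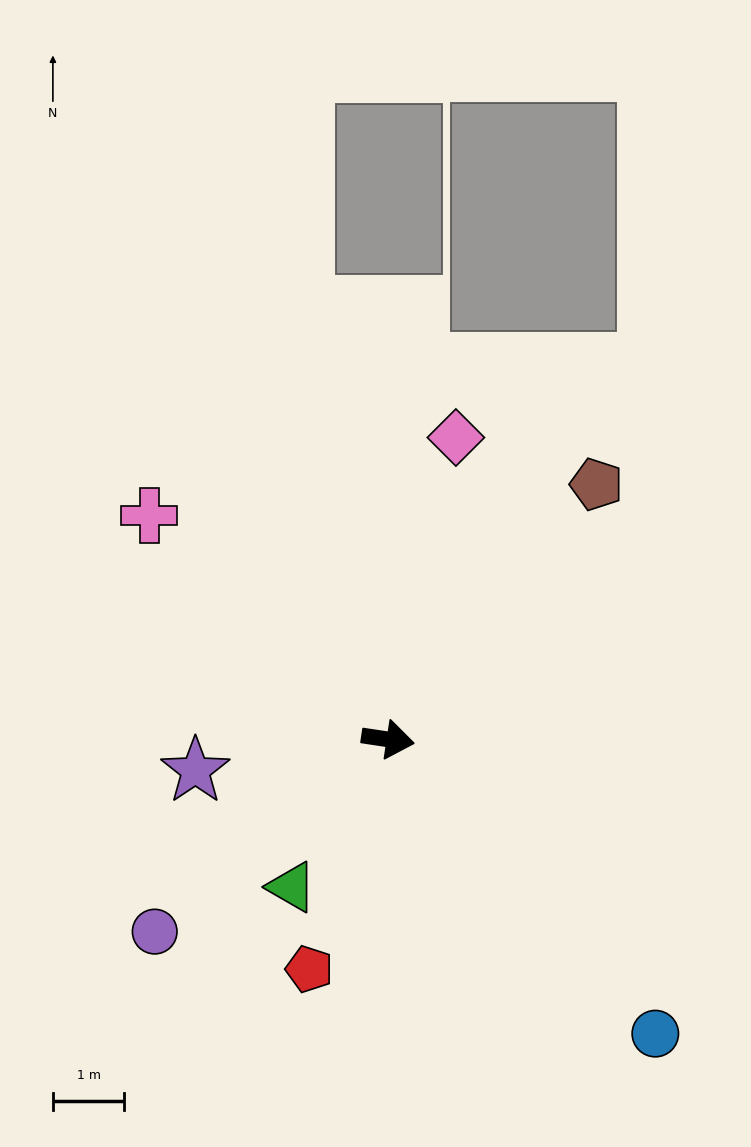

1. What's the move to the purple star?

turn right 162°, forward 2.7 m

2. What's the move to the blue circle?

turn right 39°, forward 5.6 m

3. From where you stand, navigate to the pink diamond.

turn left 86°, forward 4.3 m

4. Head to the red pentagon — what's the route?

turn right 100°, forward 3.4 m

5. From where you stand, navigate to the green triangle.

turn right 115°, forward 2.5 m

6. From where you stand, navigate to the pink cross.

turn left 145°, forward 4.6 m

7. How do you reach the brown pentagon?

turn left 59°, forward 4.6 m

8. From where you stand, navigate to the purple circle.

turn right 132°, forward 4.2 m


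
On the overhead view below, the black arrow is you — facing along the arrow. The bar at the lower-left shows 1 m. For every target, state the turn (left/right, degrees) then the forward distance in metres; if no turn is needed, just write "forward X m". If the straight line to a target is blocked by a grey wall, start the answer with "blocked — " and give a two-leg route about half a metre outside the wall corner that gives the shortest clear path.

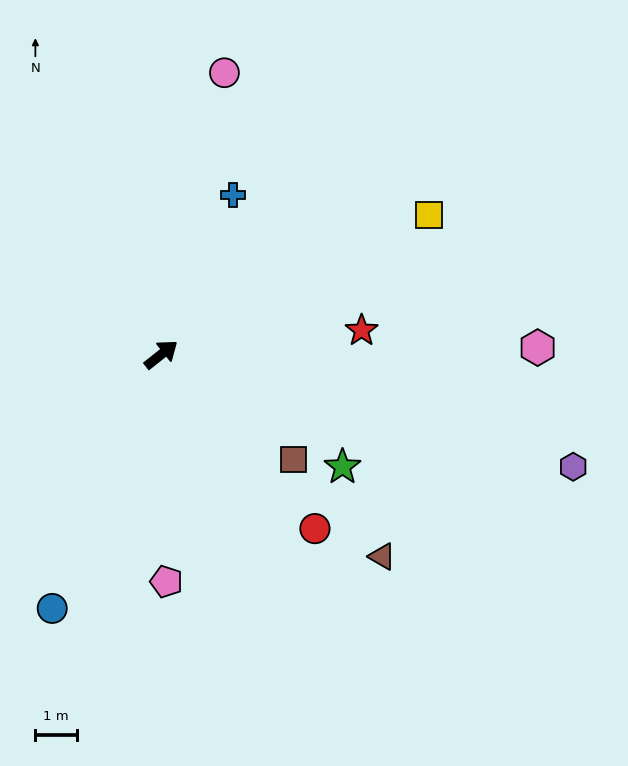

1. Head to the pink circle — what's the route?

turn left 39°, forward 7.0 m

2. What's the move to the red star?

turn right 32°, forward 4.9 m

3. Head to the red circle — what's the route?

turn right 87°, forward 5.6 m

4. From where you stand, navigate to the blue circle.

turn right 152°, forward 6.7 m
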